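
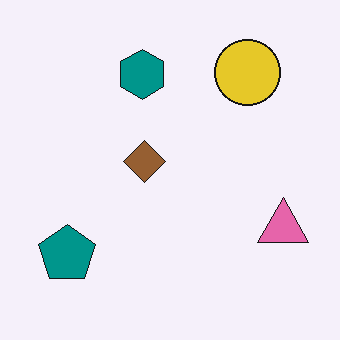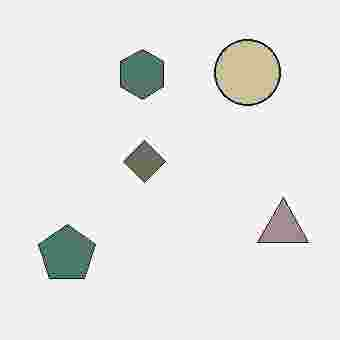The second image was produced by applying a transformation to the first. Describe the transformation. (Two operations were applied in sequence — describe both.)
The second image is the first made much more muted (saturation change), then heavily JPEG-compressed with obvious blocking artifacts.

All colors are more muted and greyish — a global saturation change. Blocky 8×8 compression artifacts appear around shape edges and the flat background shows ringing — characteristic JPEG degradation.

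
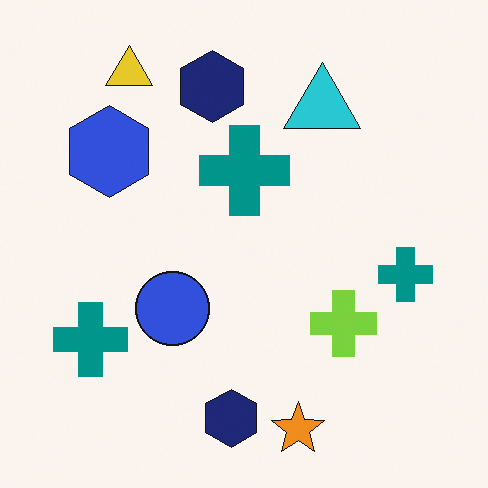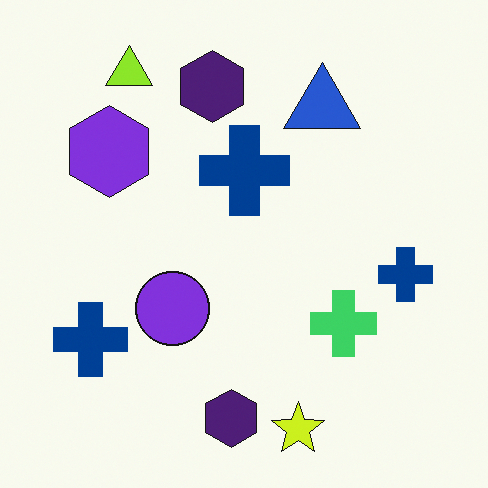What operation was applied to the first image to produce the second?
This is the original image hue-shifted slightly.

Every shape's color has rotated by the same amount around the hue wheel — a uniform hue shift.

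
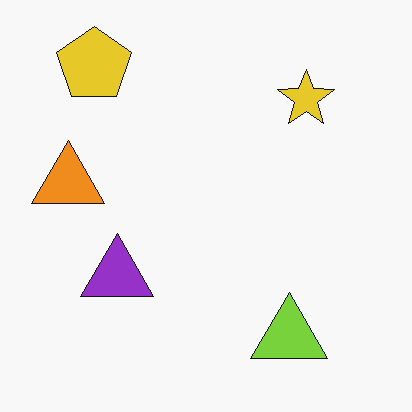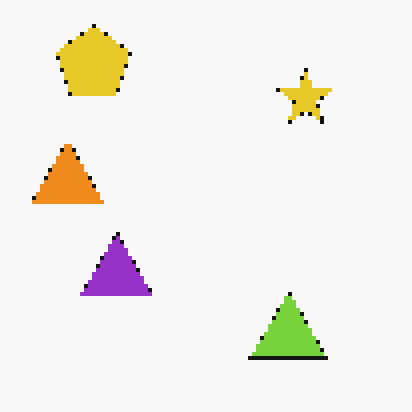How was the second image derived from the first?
The transformation is: lightly pixelated (a mild mosaic effect).

Shapes are reduced to large square blocks; fine edges and outlines are lost — a downscale-then-upscale (mosaic) effect.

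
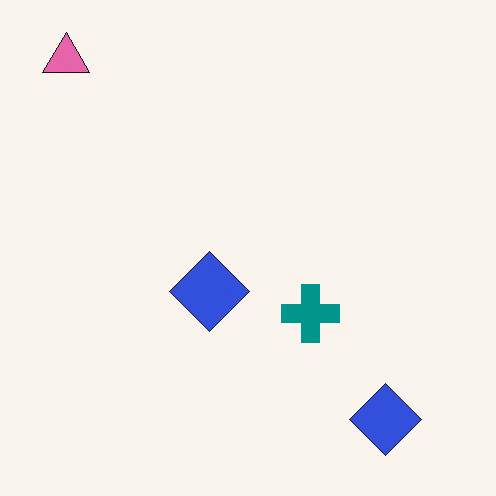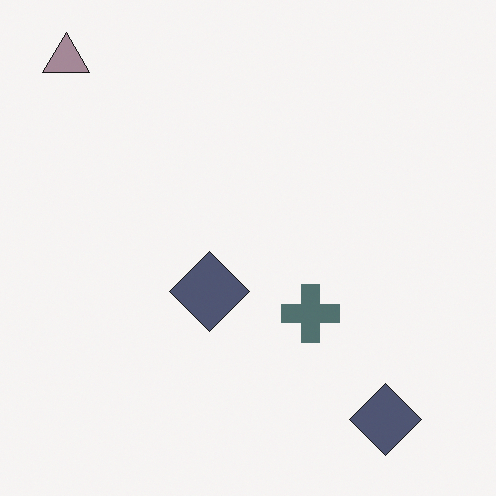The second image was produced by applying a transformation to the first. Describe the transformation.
The second image is the first made much more muted (saturation change).

All colors are more muted and greyish — a global saturation change.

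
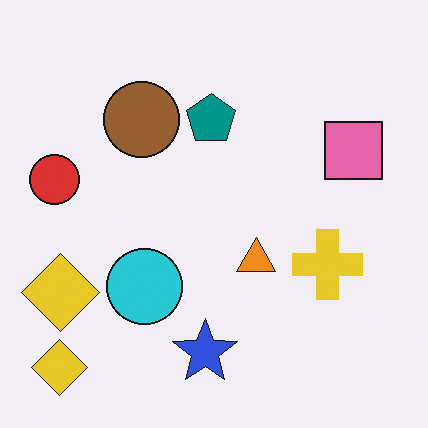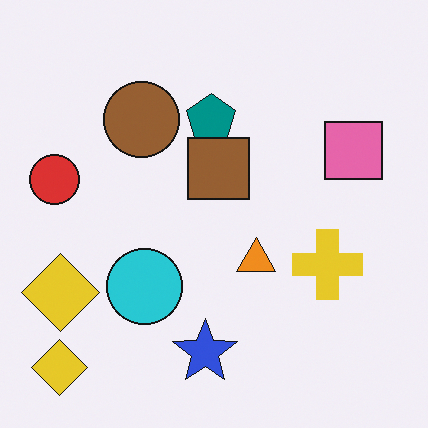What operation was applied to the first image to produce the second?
The second image is the first overlaid with an additional brown square.

A brown square appears in the second image that is absent from the first.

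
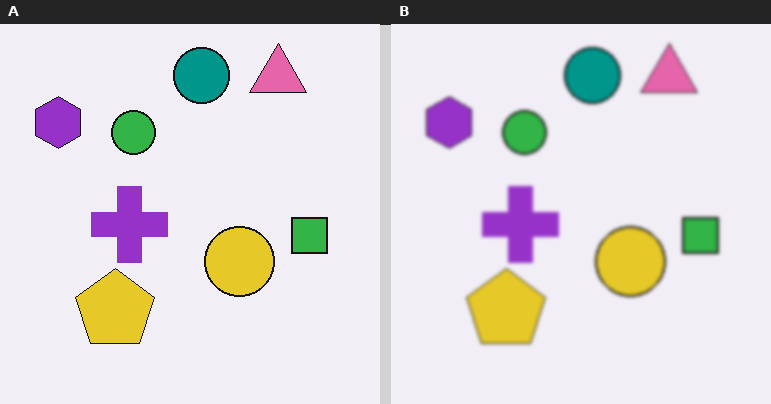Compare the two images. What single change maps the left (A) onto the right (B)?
The right (B) image is the left (A) given a subtle gaussian blur.

Shape edges and outlines are uniformly softened across the whole image.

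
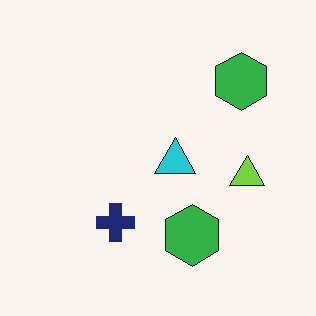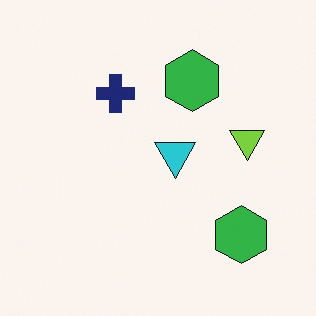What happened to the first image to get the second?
This is the original image flipped vertically (top ↔ bottom).

The navy cross is in the bottom of the first image and the top of the second — shapes on opposite sides of the horizontal midline have swapped in a mirror flip.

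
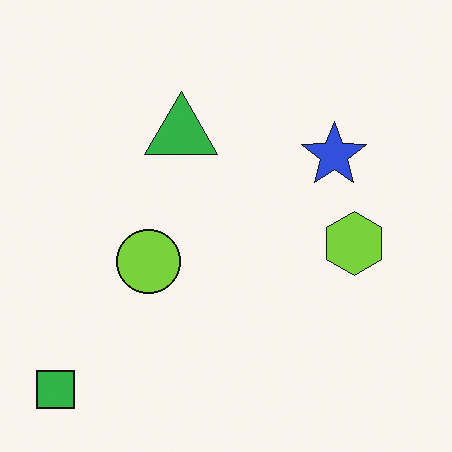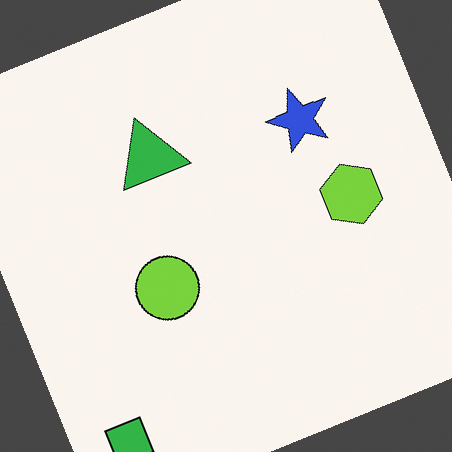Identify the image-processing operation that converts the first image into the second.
This is the original image rotated counter-clockwise by a clearly visible amount.

Every shape is tilted by the same angle and the image corners show triangular fill wedges — a whole-image rotation by a non-right angle.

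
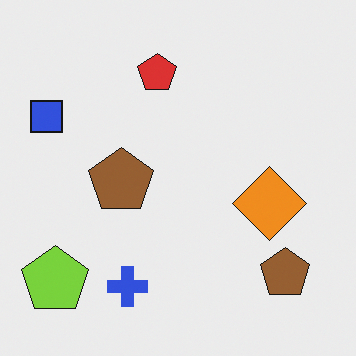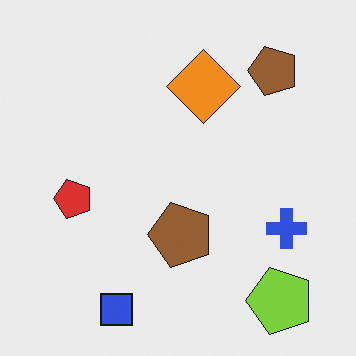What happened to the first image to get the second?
Rotated 90° counter-clockwise.

The lime pentagon sits in the bottom-left of the first image and the bottom-right of the second — consistent with a whole-image 90° counter-clockwise rotation.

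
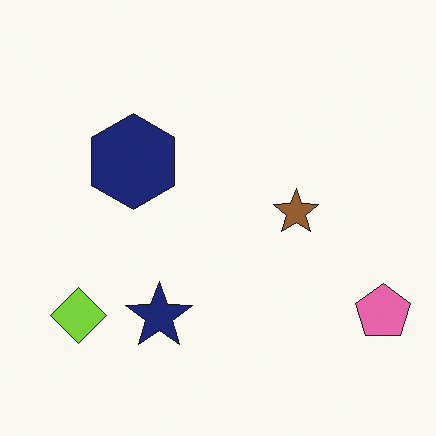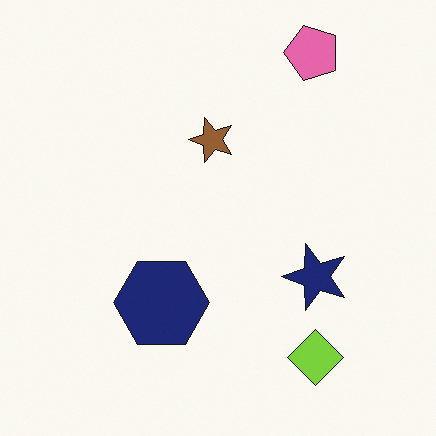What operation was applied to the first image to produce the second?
It was rotated 90° counter-clockwise.

The pink pentagon sits in the bottom-right of the first image and the top-right of the second — consistent with a whole-image 90° counter-clockwise rotation.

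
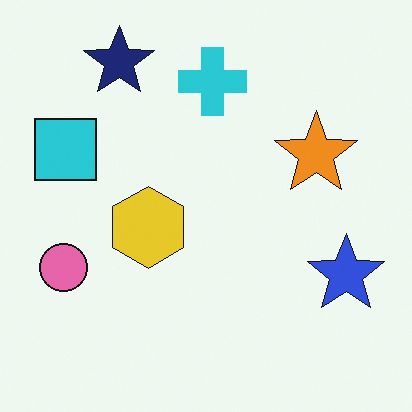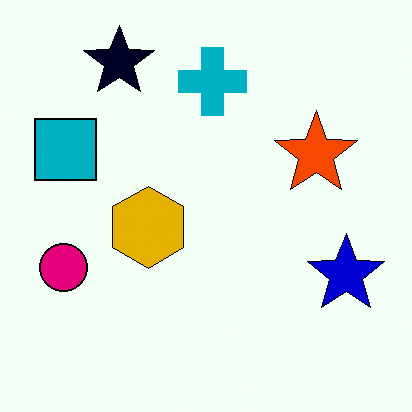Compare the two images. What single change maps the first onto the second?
The transformation is: boosted in contrast.

Tones are pushed away from mid-grey across the whole image — a global contrast change.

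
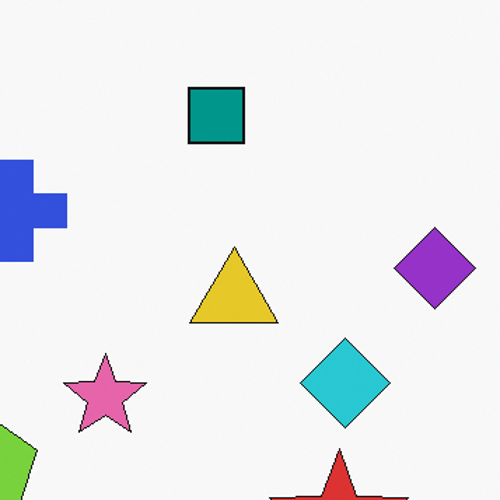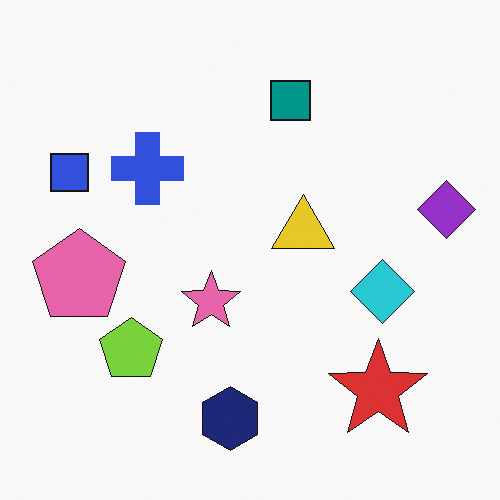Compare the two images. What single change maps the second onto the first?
The transformation is: cropped to a modestly smaller region and rescaled.

The visible shapes are larger and the field of view is narrower; shapes near the original edges may be partly or wholly outside the frame — a crop-and-rescale.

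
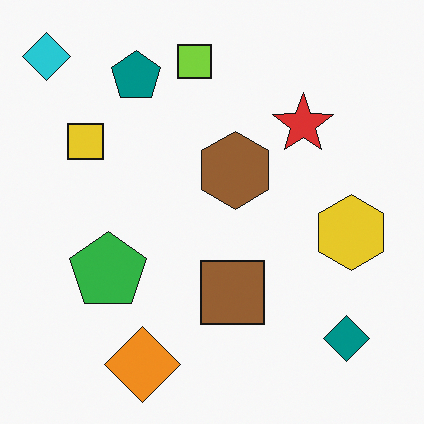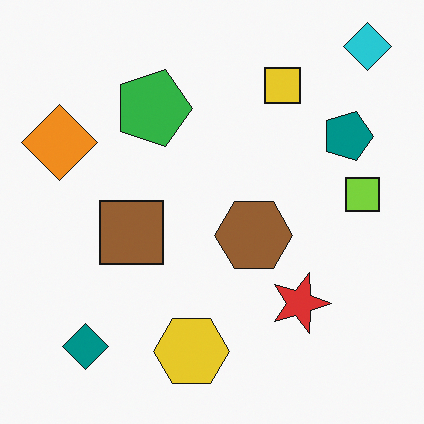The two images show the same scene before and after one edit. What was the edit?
It was rotated 90° clockwise.

The cyan diamond sits in the top-left of the first image and the top-right of the second — consistent with a whole-image 90° clockwise rotation.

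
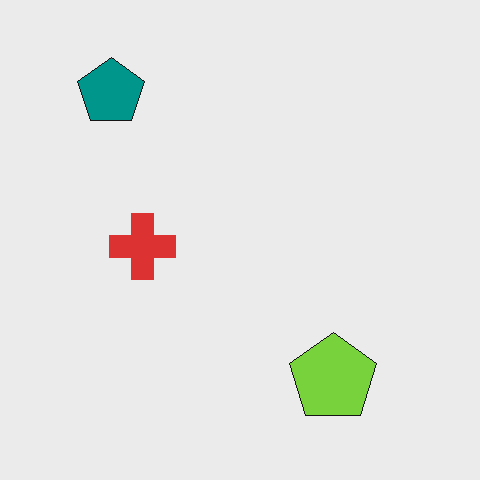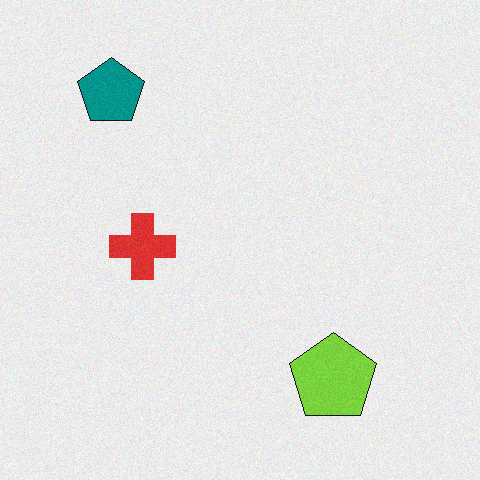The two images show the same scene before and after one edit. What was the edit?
The second image is the first degraded with a light layer of grain.

Random speckle covers the whole image, including the flat background.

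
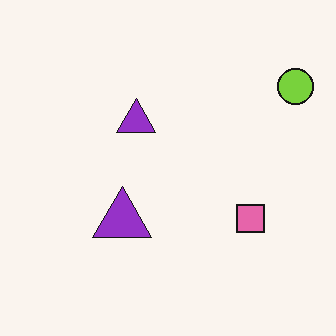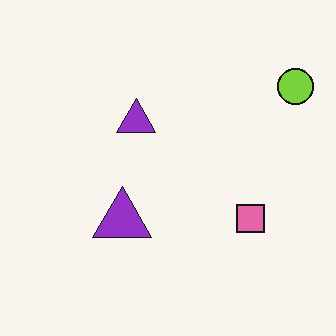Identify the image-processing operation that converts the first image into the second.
The second image is the first given moderate JPEG compression.

Blocky 8×8 compression artifacts appear around shape edges and the flat background shows ringing — characteristic JPEG degradation.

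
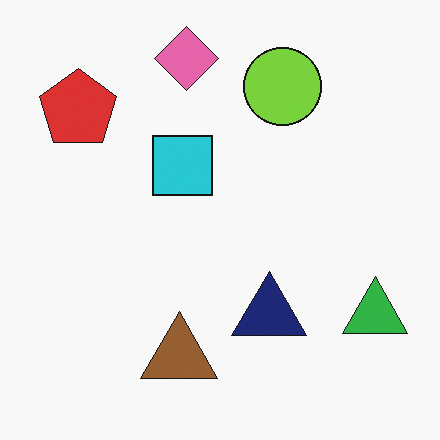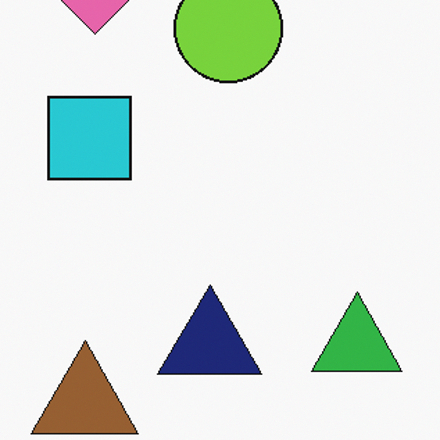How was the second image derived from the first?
Cropped to a modestly smaller region and rescaled.

The visible shapes are larger and the field of view is narrower; shapes near the original edges may be partly or wholly outside the frame — a crop-and-rescale.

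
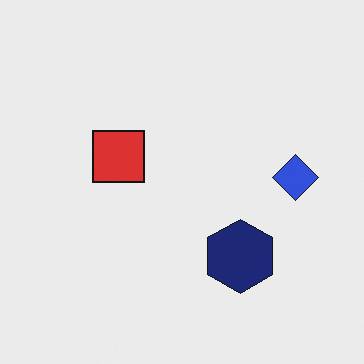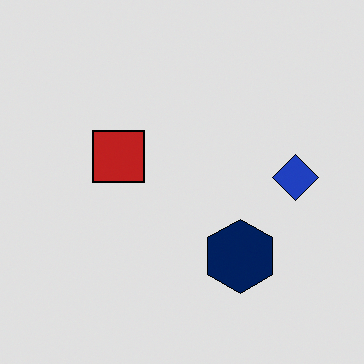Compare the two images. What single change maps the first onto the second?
The image was moderately posterized.

Each flat color has snapped to a coarser quantized level — most visibly, the near-white background has dropped to a flat grey.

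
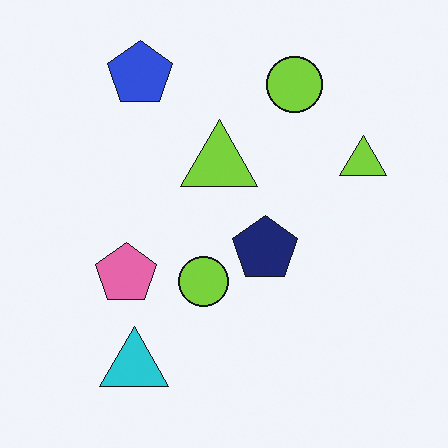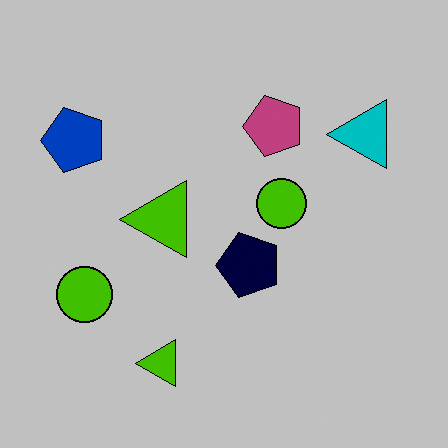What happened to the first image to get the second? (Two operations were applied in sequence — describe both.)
The image was transposed (reflected across the top-left ↔ bottom-right diagonal), then heavily posterized to just a handful of flat colors.

Shapes have swapped their row and column positions — what was in the top-right is now in the bottom-left — a diagonal reflection. Each flat color has snapped to a coarser quantized level — most visibly, the near-white background has dropped to a flat grey.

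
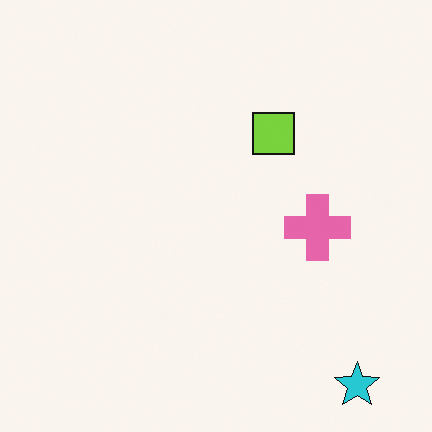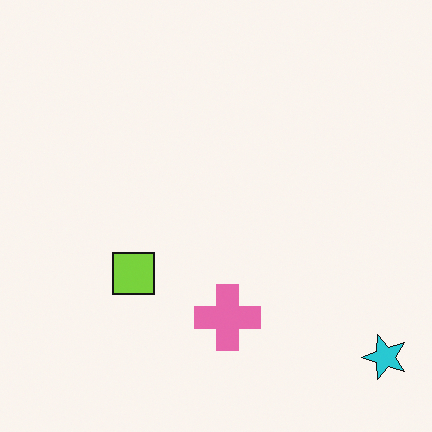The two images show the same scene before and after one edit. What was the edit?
It was transposed (reflected across the top-left ↔ bottom-right diagonal).

Shapes have swapped their row and column positions — what was in the top-right is now in the bottom-left — a diagonal reflection.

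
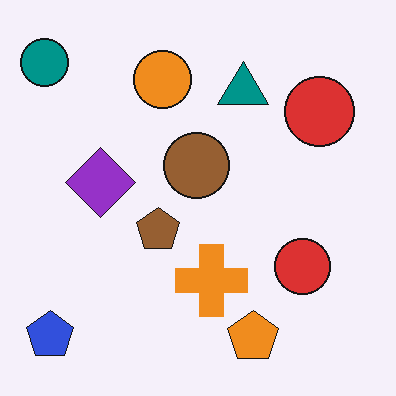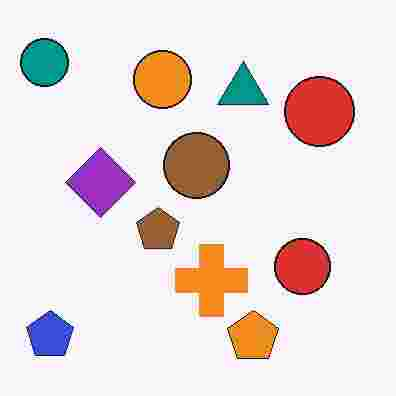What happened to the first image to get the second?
The image was degraded with heavy JPEG compression.

Blocky 8×8 compression artifacts appear around shape edges and the flat background shows ringing — characteristic JPEG degradation.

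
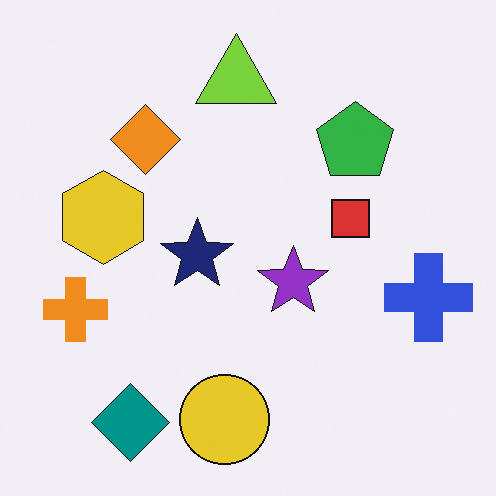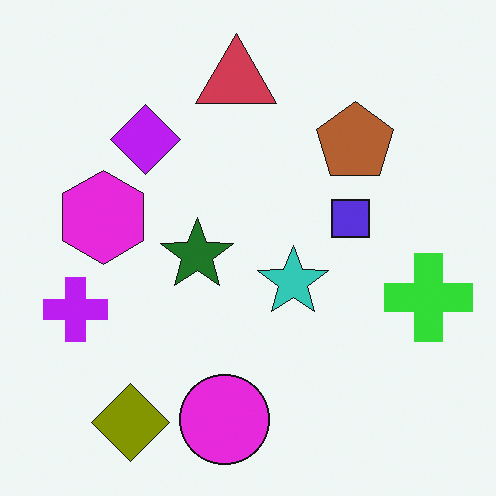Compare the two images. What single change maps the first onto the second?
This is the original image hue-shifted through roughly half the color wheel.

Every shape's color has rotated by the same amount around the hue wheel — a uniform hue shift.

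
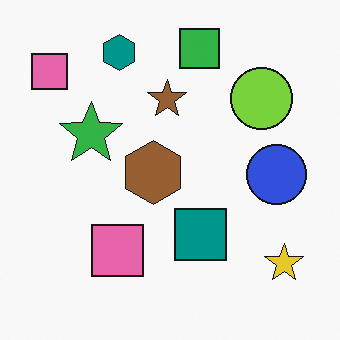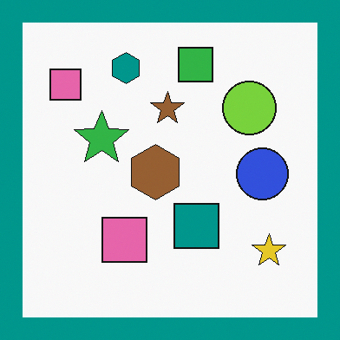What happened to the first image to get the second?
The image was framed with a teal border.

A solid teal frame runs around the edge of the second image, with the content slightly shrunk inside it.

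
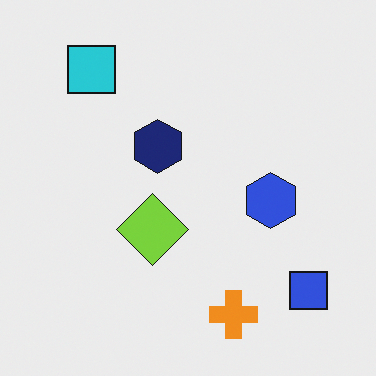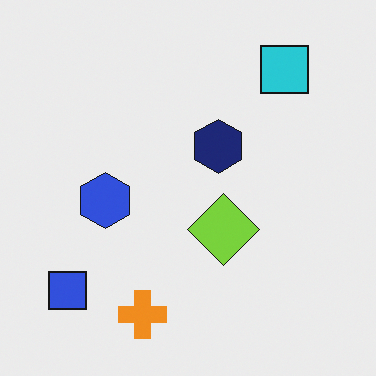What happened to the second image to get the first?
The transformation is: flipped horizontally (left ↔ right).

The blue square is in the bottom-left of the second image and the bottom-right of the first — shapes on opposite sides of the vertical midline have swapped in a mirror flip.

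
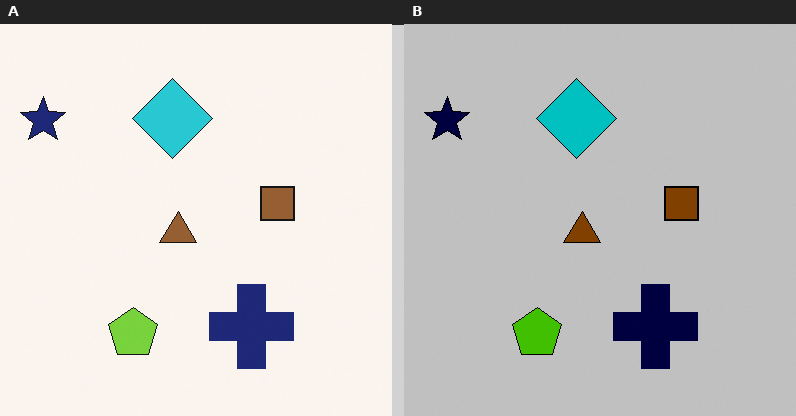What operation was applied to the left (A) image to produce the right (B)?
The image was aggressively posterized.

Each flat color has snapped to a coarser quantized level — most visibly, the near-white background has dropped to a flat grey.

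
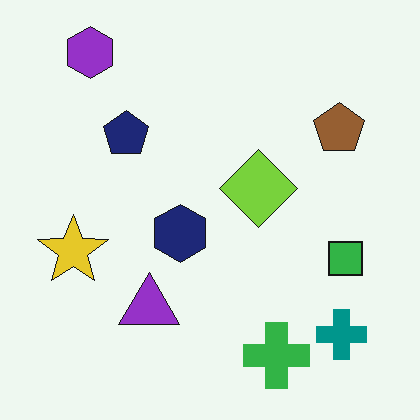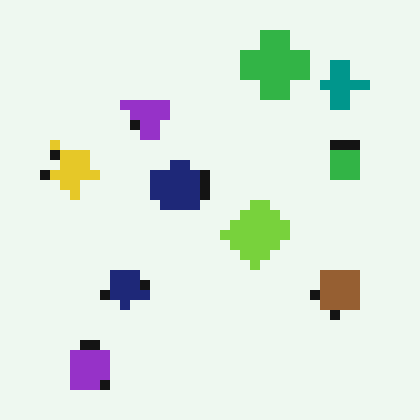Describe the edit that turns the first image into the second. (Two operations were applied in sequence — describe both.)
The image was coarsely pixelated, then flipped vertically (top ↔ bottom).

Shapes are reduced to large square blocks; fine edges and outlines are lost — a downscale-then-upscale (mosaic) effect. The purple hexagon is in the top-left of the first image and the bottom-left of the second — shapes on opposite sides of the horizontal midline have swapped in a mirror flip.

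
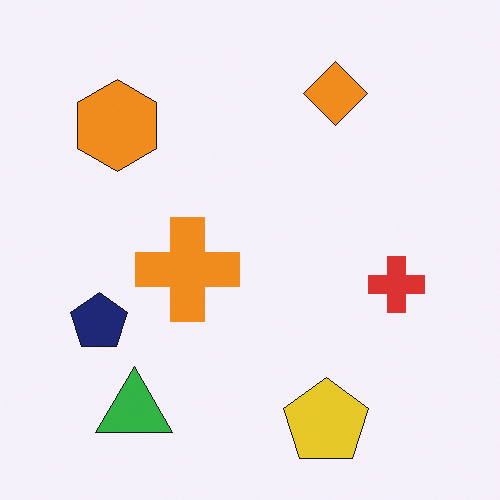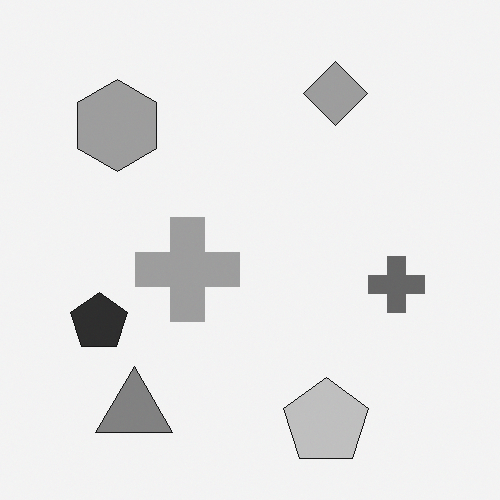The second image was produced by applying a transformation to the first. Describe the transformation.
The second image is the first converted to grayscale.

All color is removed — every shape is now a shade of grey.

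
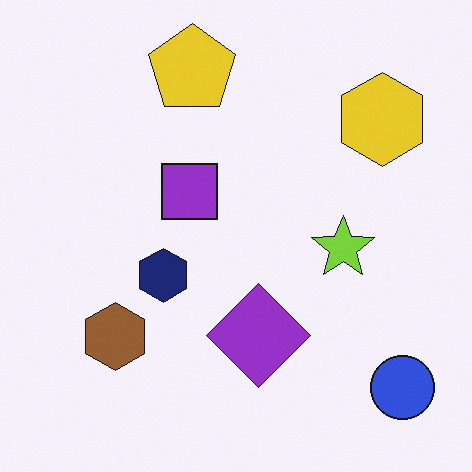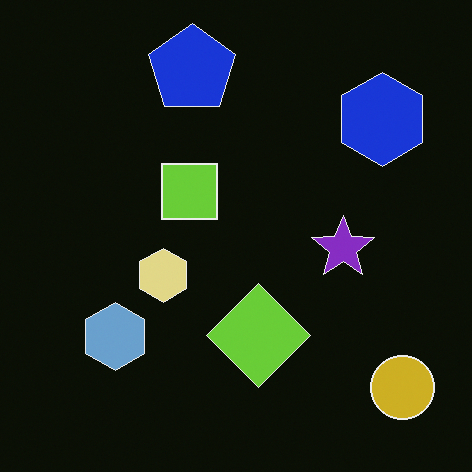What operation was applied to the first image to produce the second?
Color-inverted (negative).

The light background has become dark and every shape's color is its complement — a photographic negative.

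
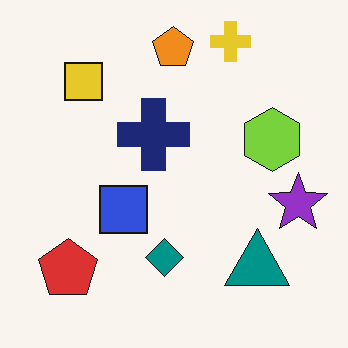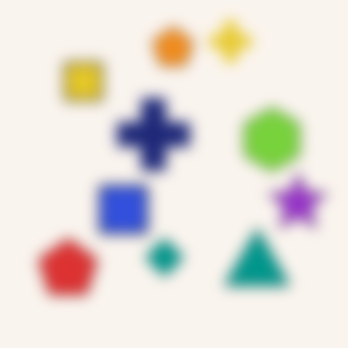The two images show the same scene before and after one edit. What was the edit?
The second image is the first strongly gaussian-blurred.

Shape edges and outlines are uniformly softened across the whole image.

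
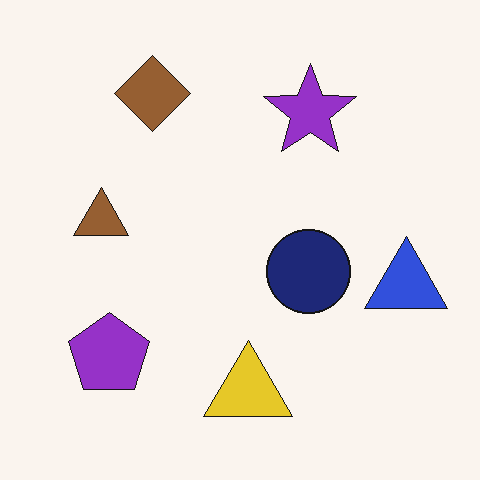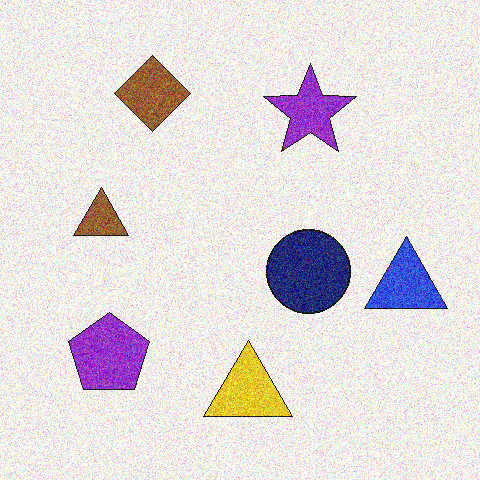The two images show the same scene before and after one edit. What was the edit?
The second image is the first degraded with strong gaussian noise.

Random speckle covers the whole image, including the flat background.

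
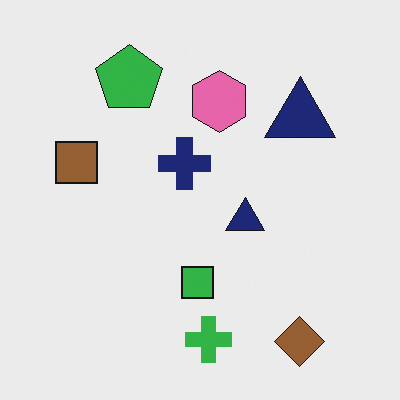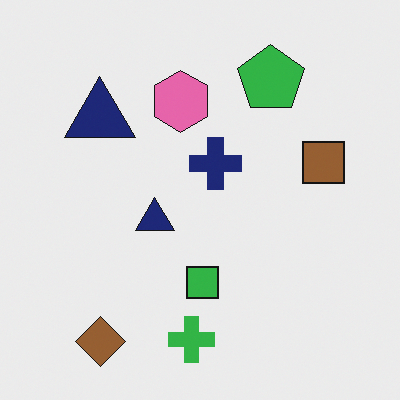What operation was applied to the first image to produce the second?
The transformation is: flipped horizontally (left ↔ right).

The brown square is in the left of the first image and the right of the second — shapes on opposite sides of the vertical midline have swapped in a mirror flip.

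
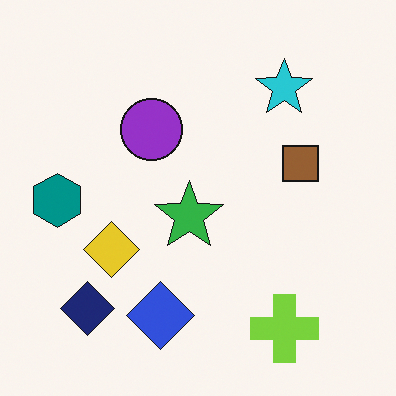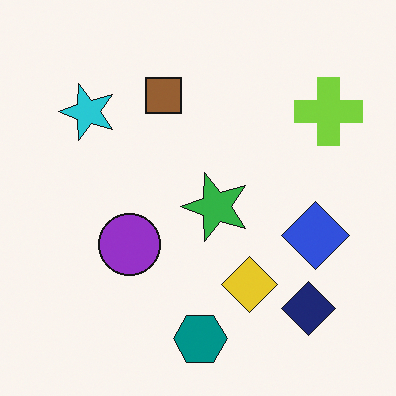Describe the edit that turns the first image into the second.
The transformation is: rotated 90° counter-clockwise.

The navy diamond sits in the bottom-left of the first image and the bottom-right of the second — consistent with a whole-image 90° counter-clockwise rotation.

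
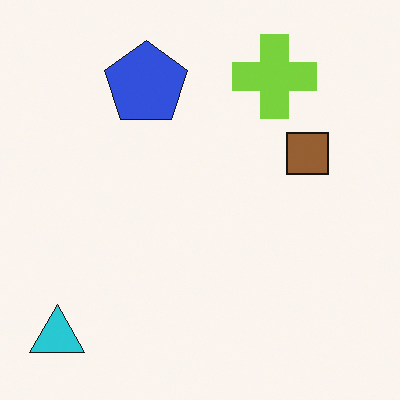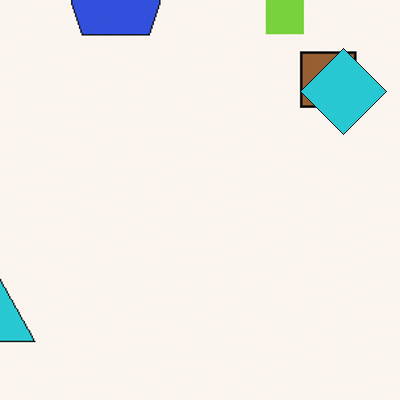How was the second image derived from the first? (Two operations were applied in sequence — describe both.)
This is the original image cropped slightly and scaled back up, then overlaid with an additional cyan diamond.

The visible shapes are larger and the field of view is narrower; shapes near the original edges may be partly or wholly outside the frame — a crop-and-rescale. A cyan diamond appears in the second image that is absent from the first.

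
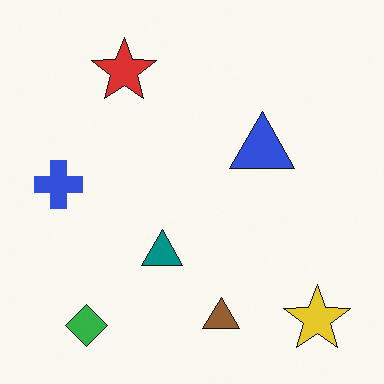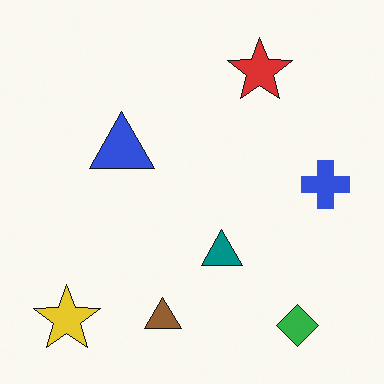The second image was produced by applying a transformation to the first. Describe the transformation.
It was flipped horizontally (left ↔ right).

The blue cross is in the left of the first image and the right of the second — shapes on opposite sides of the vertical midline have swapped in a mirror flip.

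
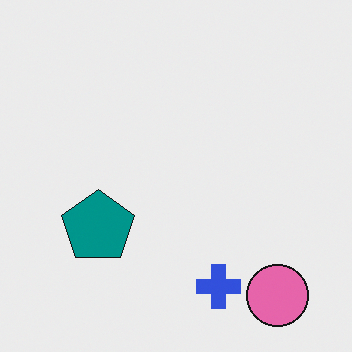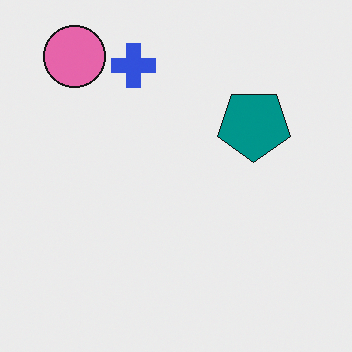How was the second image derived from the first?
It was rotated 180°.

The pink circle sits in the bottom-right of the first image and the top-left of the second — consistent with a whole-image 180° rotation.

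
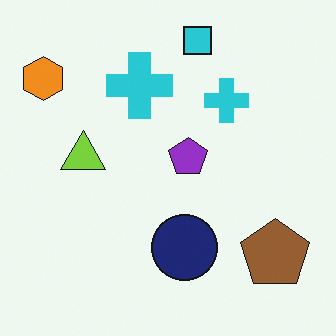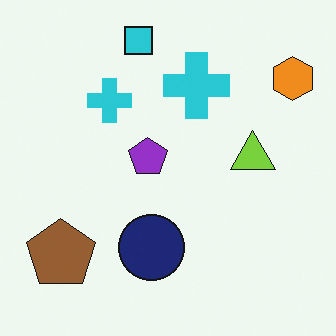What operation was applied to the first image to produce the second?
The second image is the first flipped horizontally (left ↔ right).

The orange hexagon is in the top-left of the first image and the top-right of the second — shapes on opposite sides of the vertical midline have swapped in a mirror flip.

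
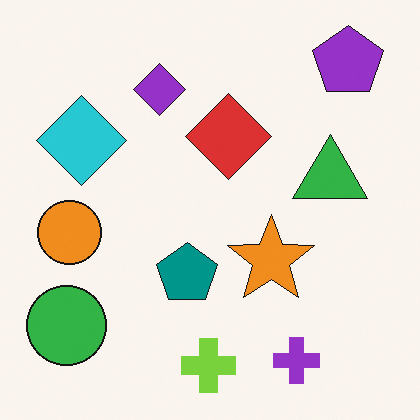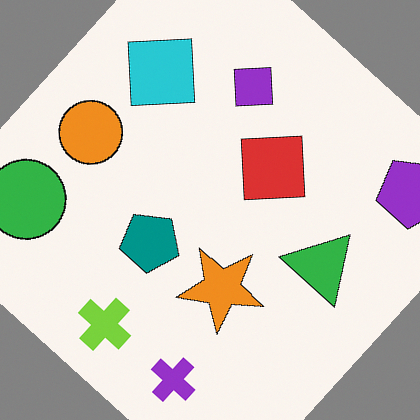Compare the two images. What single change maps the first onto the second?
The transformation is: rotated clockwise by a large amount — several tens of degrees.

Every shape is tilted by the same angle and the image corners show triangular fill wedges — a whole-image rotation by a non-right angle.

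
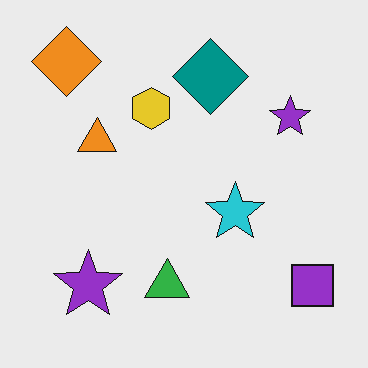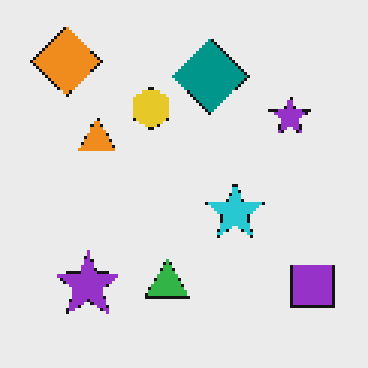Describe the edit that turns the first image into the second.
This is the original image mildly pixelated.

Shapes are reduced to large square blocks; fine edges and outlines are lost — a downscale-then-upscale (mosaic) effect.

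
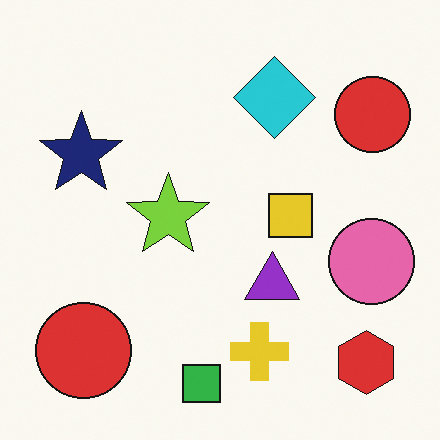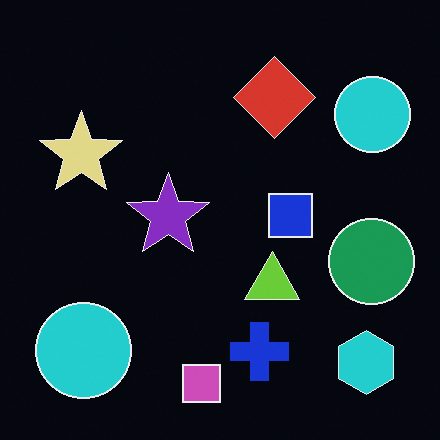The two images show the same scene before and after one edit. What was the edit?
The second image is the first color-inverted (negative).

The light background has become dark and every shape's color is its complement — a photographic negative.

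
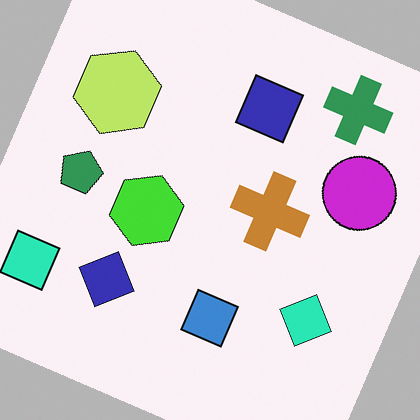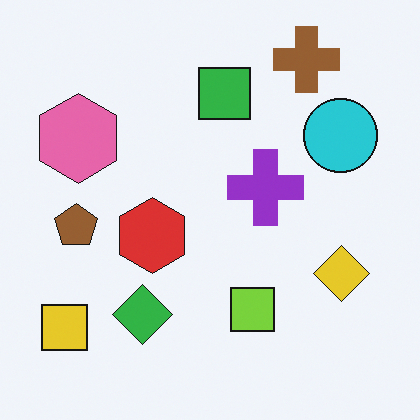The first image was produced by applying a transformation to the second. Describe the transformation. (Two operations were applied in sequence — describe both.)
The image was hue-shifted by a moderate amount, then rotated clockwise by a moderate amount.

Every shape's color has rotated by the same amount around the hue wheel — a uniform hue shift. Every shape is tilted by the same angle and the image corners show triangular fill wedges — a whole-image rotation by a non-right angle.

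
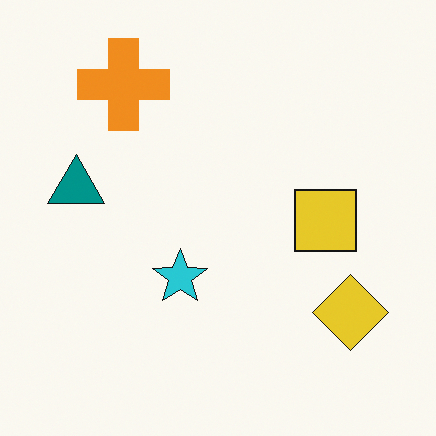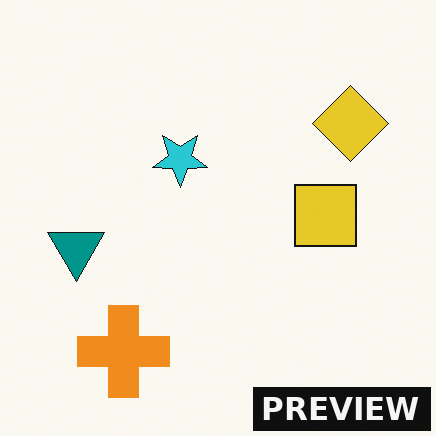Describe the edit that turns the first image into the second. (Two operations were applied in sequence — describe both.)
The transformation is: flipped vertically (top ↔ bottom), then watermarked with the text "PREVIEW" in the lower-right corner.

The orange cross is in the top-left of the first image and the bottom-left of the second — shapes on opposite sides of the horizontal midline have swapped in a mirror flip. A dark label reading "PREVIEW" appears in the lower-right corner.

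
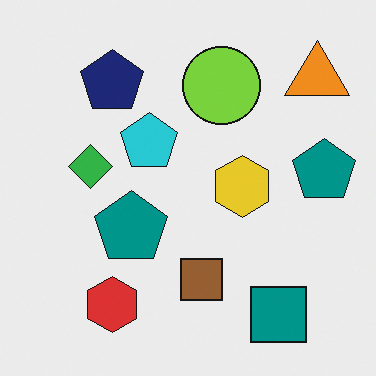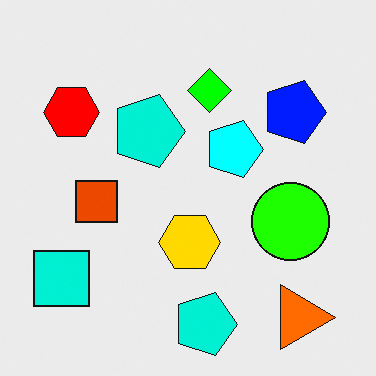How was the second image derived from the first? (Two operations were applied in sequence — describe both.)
The second image is the first rotated 90° clockwise, then made much more vivid (saturation change).

The orange triangle sits in the top-right of the first image and the bottom-right of the second — consistent with a whole-image 90° clockwise rotation. All colors are more vivid — a global saturation change.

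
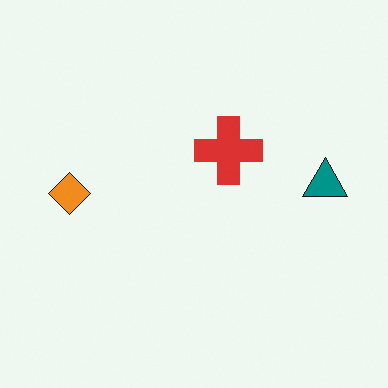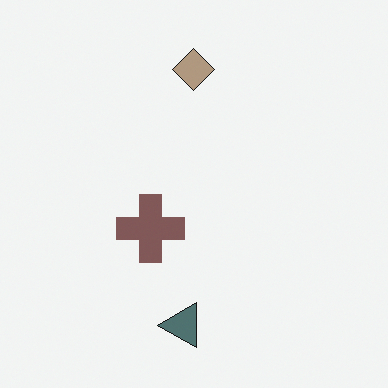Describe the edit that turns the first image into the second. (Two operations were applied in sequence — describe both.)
Made much more muted (saturation change), then transposed (reflected across the top-left ↔ bottom-right diagonal).

All colors are more muted and greyish — a global saturation change. Shapes have swapped their row and column positions — what was in the top-right is now in the bottom-left — a diagonal reflection.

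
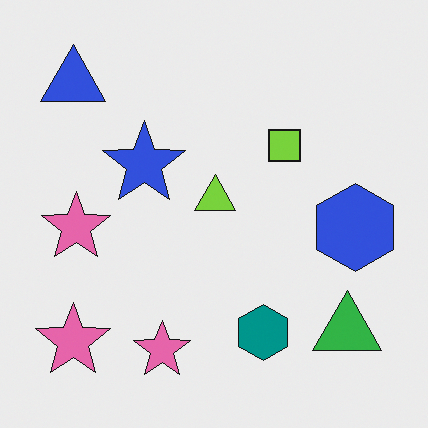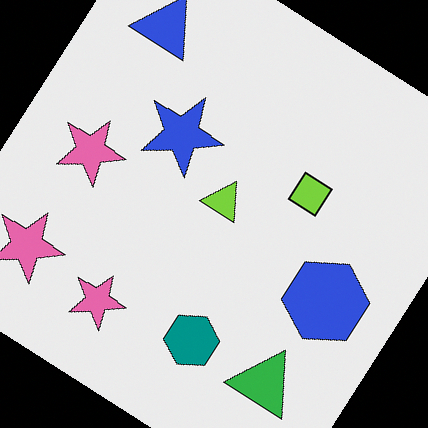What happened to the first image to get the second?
The second image is the first rotated clockwise by a large amount — several tens of degrees.

Every shape is tilted by the same angle and the image corners show triangular fill wedges — a whole-image rotation by a non-right angle.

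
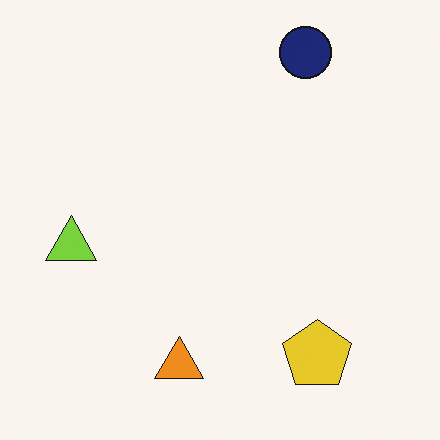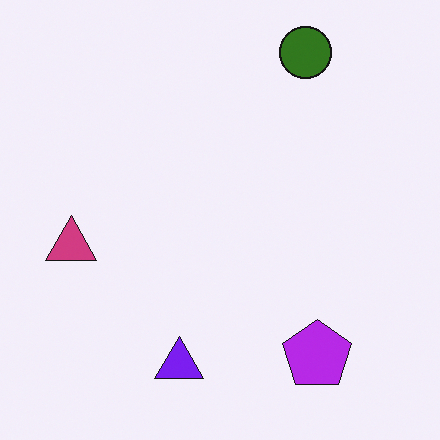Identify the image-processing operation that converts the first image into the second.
The image was hue-shifted by a large amount.

Every shape's color has rotated by the same amount around the hue wheel — a uniform hue shift.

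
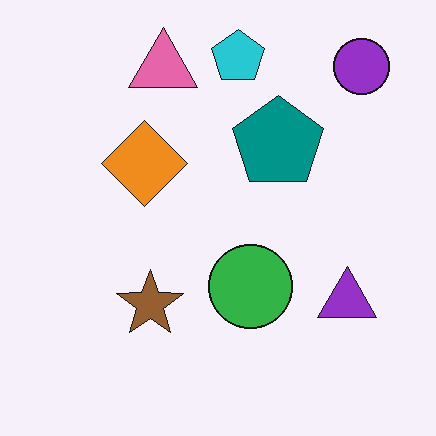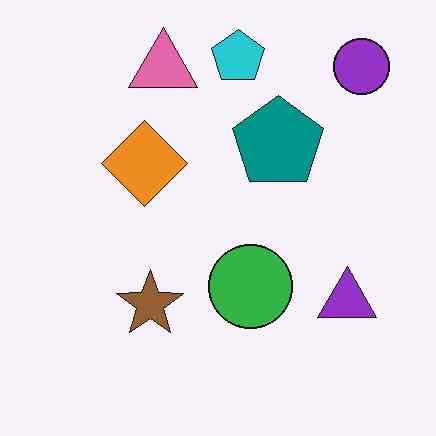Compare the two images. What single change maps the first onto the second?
JPEG-compressed with visible artifacts.

Blocky 8×8 compression artifacts appear around shape edges and the flat background shows ringing — characteristic JPEG degradation.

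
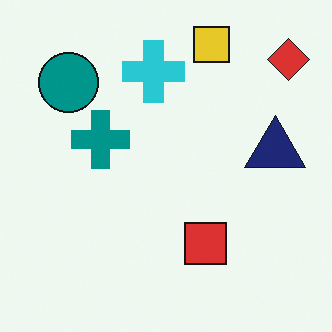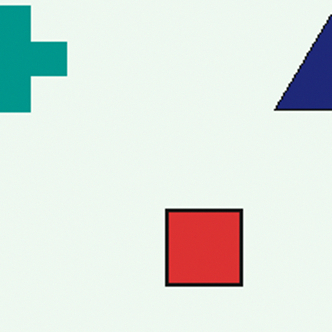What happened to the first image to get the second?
This is the original image cropped tightly and scaled back up.

The visible shapes are larger and the field of view is narrower; shapes near the original edges may be partly or wholly outside the frame — a crop-and-rescale.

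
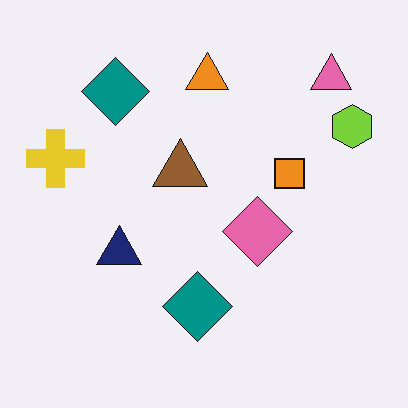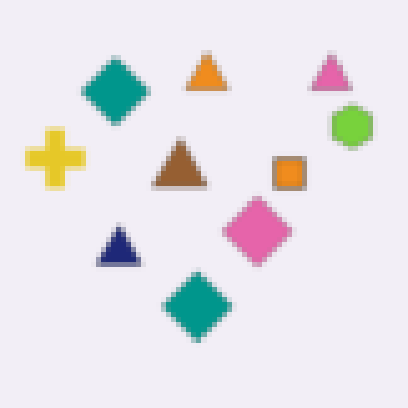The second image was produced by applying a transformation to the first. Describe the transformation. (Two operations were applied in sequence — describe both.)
The image was slightly softened, then mildly pixelated.

Shape edges and outlines are uniformly softened across the whole image. Shapes are reduced to large square blocks; fine edges and outlines are lost — a downscale-then-upscale (mosaic) effect.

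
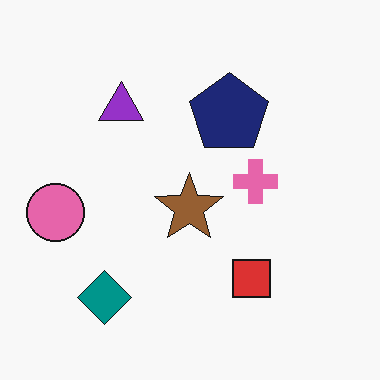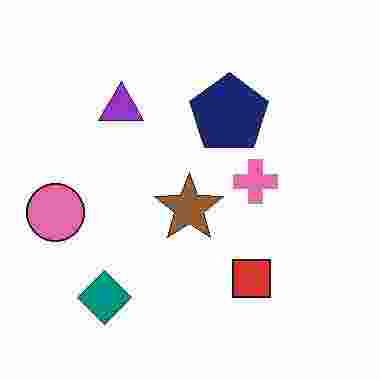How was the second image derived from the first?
This is the original image heavily JPEG-compressed with obvious blocking artifacts.

Blocky 8×8 compression artifacts appear around shape edges and the flat background shows ringing — characteristic JPEG degradation.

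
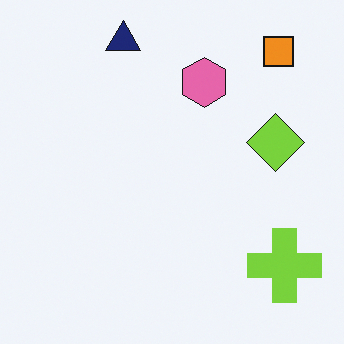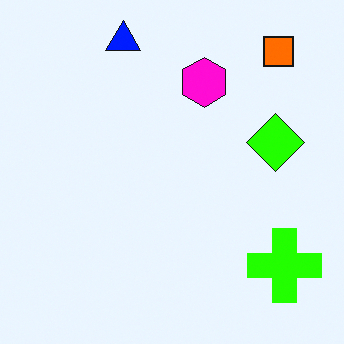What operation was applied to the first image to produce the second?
It was made much more vivid (saturation change).

All colors are more vivid — a global saturation change.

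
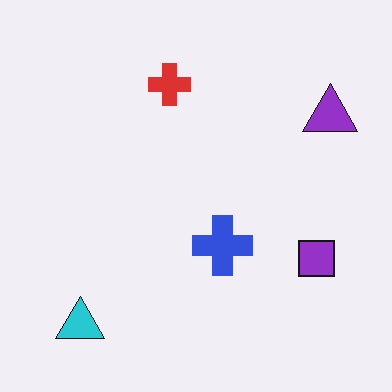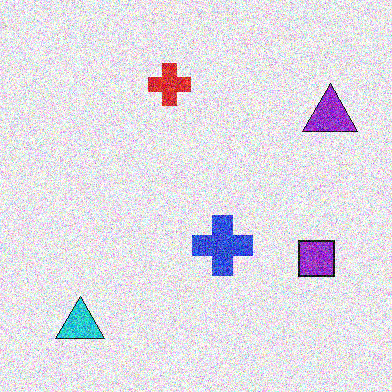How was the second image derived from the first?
The image was degraded with a thick layer of grain.

Random speckle covers the whole image, including the flat background.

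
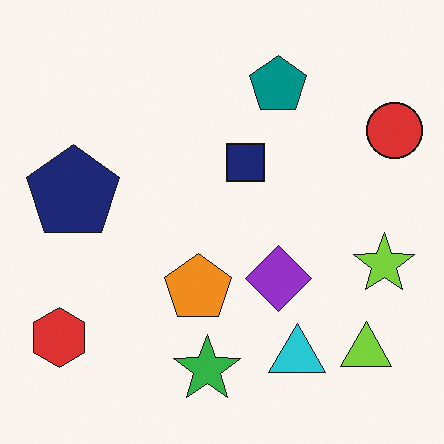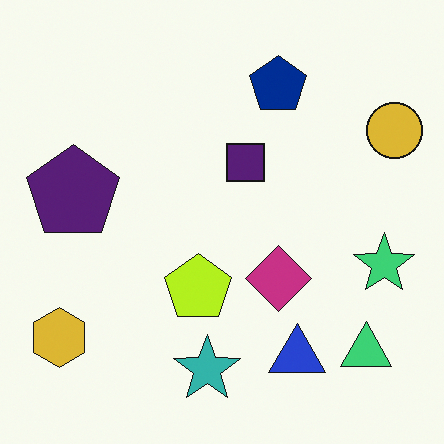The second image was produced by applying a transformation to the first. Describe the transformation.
This is the original image hue-shifted by a small amount.

Every shape's color has rotated by the same amount around the hue wheel — a uniform hue shift.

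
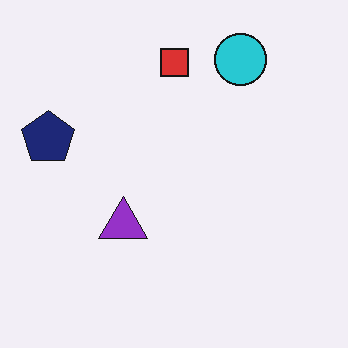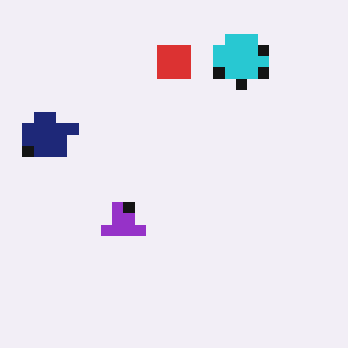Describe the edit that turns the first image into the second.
The transformation is: coarsely pixelated.

Shapes are reduced to large square blocks; fine edges and outlines are lost — a downscale-then-upscale (mosaic) effect.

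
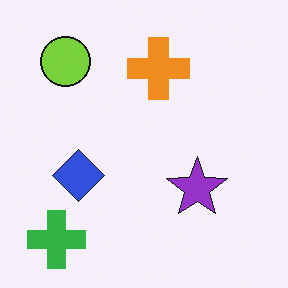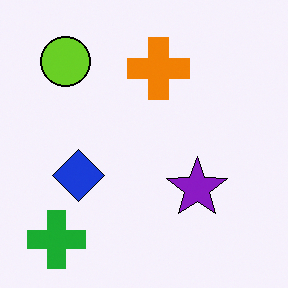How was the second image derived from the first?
The transformation is: given slightly increased contrast.

Tones are pushed away from mid-grey across the whole image — a global contrast change.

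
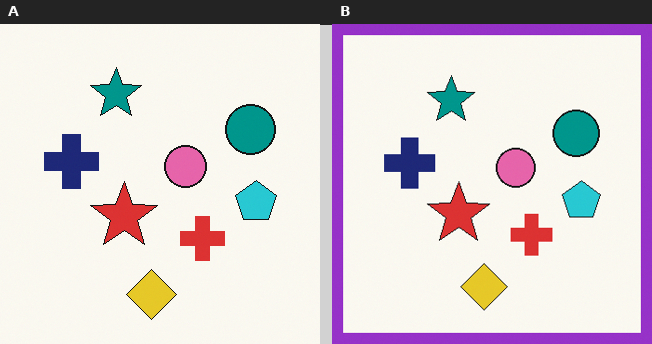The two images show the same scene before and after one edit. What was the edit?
Framed with a purple border.

A solid purple frame runs around the edge of the right (B) image, with the content slightly shrunk inside it.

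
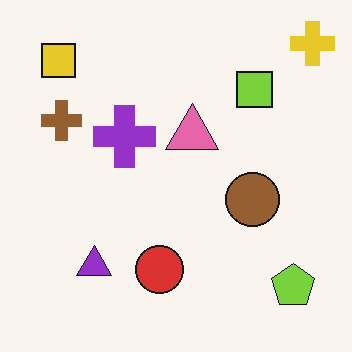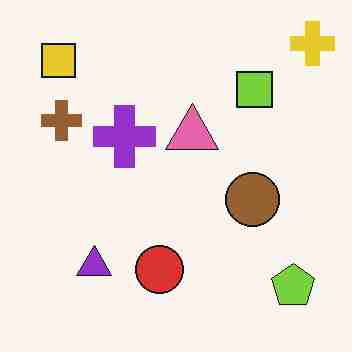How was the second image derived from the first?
The transformation is: heavily JPEG-compressed with obvious blocking artifacts.

Blocky 8×8 compression artifacts appear around shape edges and the flat background shows ringing — characteristic JPEG degradation.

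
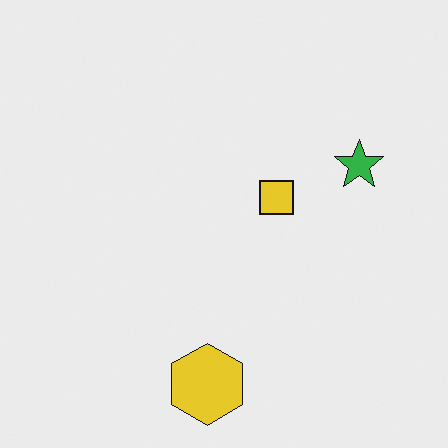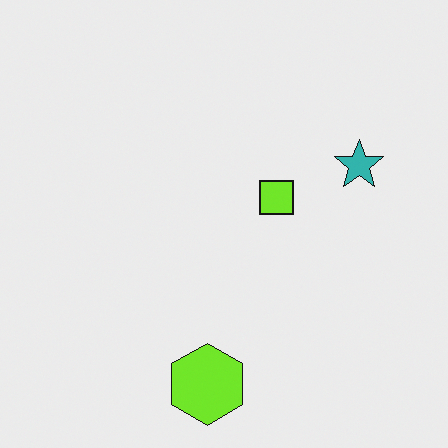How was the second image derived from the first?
The transformation is: hue-shifted by a small amount.

Every shape's color has rotated by the same amount around the hue wheel — a uniform hue shift.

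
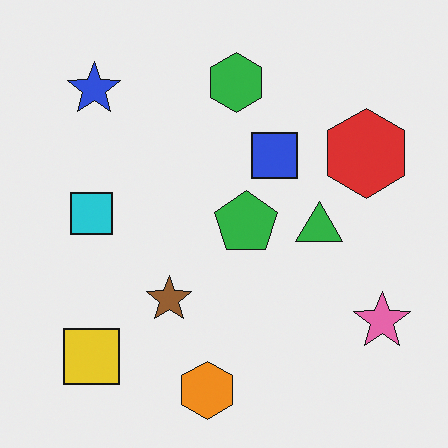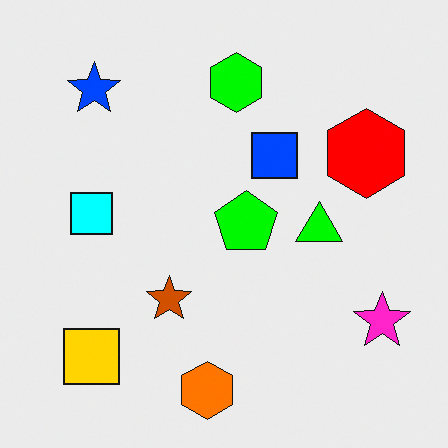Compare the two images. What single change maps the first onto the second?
This is the original image made much more vivid (saturation change).

All colors are more vivid — a global saturation change.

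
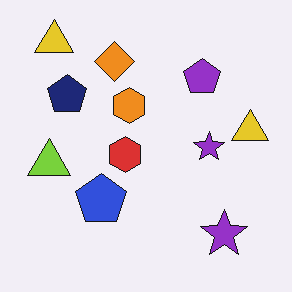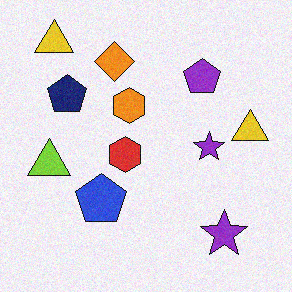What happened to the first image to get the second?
The second image is the first degraded with a light layer of grain.

Random speckle covers the whole image, including the flat background.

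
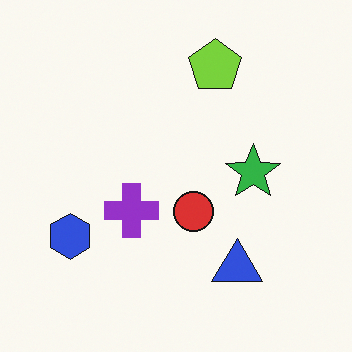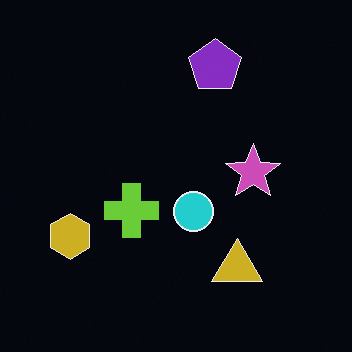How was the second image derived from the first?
This is the original image color-inverted (negative).

The light background has become dark and every shape's color is its complement — a photographic negative.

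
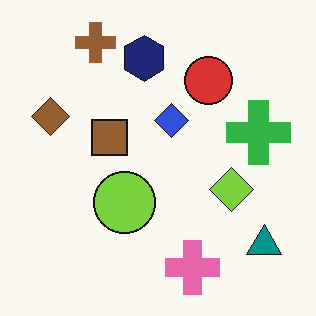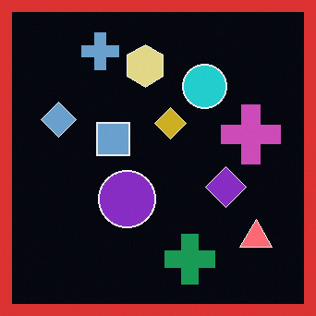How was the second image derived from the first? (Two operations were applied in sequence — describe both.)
Color-inverted (negative), then framed with a red border.

The light background has become dark and every shape's color is its complement — a photographic negative. A solid red frame runs around the edge of the second image, with the content slightly shrunk inside it.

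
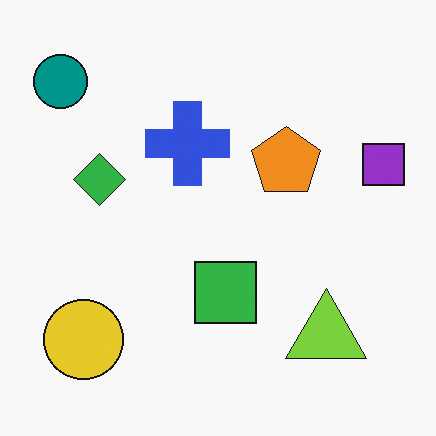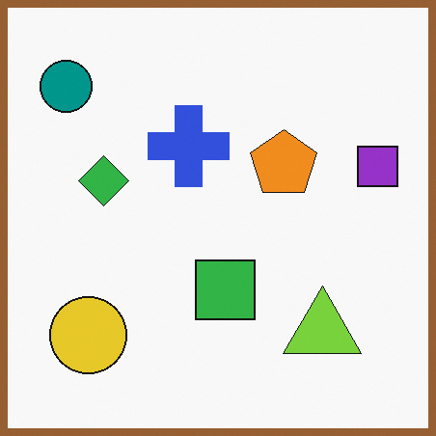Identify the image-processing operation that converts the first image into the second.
It was framed with a brown border.

A solid brown frame runs around the edge of the second image, with the content slightly shrunk inside it.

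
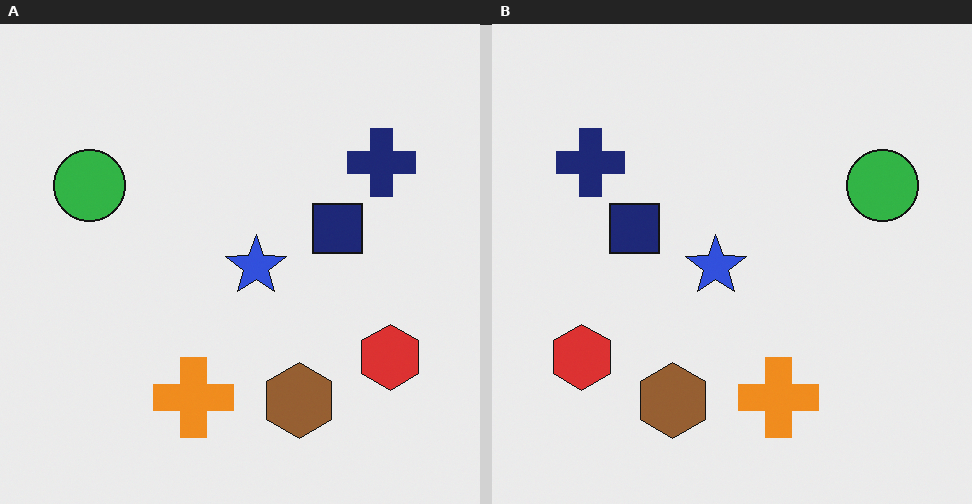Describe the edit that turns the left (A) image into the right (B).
The right (B) image is the left (A) flipped horizontally (left ↔ right).

The green circle is in the left of the left (A) image and the right of the right (B) — shapes on opposite sides of the vertical midline have swapped in a mirror flip.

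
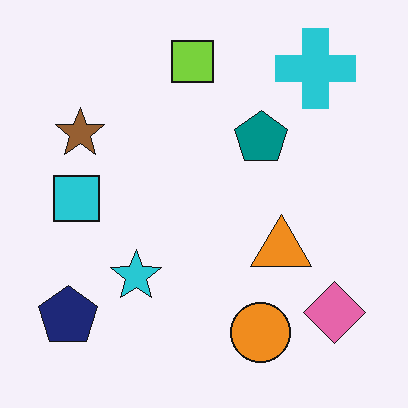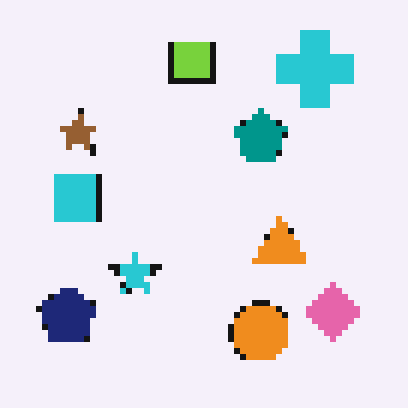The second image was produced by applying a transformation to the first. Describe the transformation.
This is the original image moderately pixelated.

Shapes are reduced to large square blocks; fine edges and outlines are lost — a downscale-then-upscale (mosaic) effect.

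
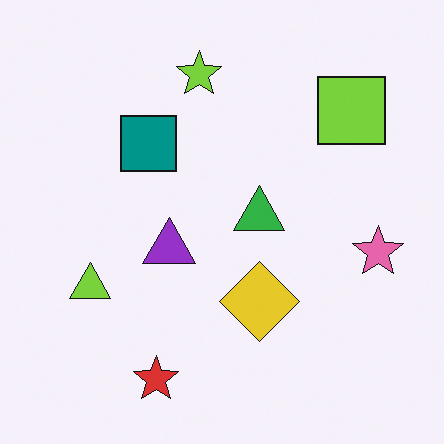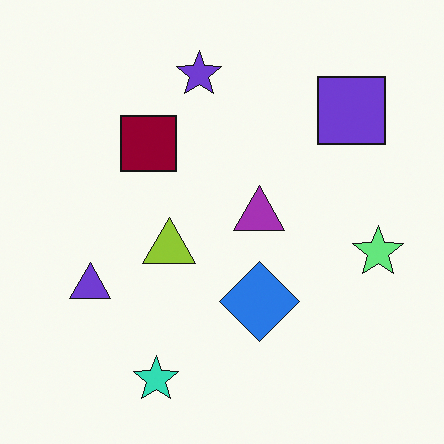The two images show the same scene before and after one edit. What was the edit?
The second image is the first hue-shifted through roughly half the color wheel.

Every shape's color has rotated by the same amount around the hue wheel — a uniform hue shift.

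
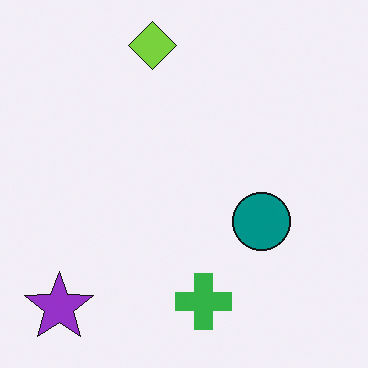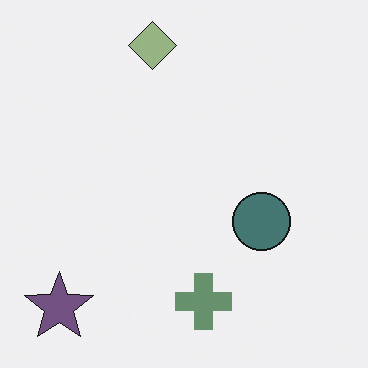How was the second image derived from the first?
The second image is the first heavily desaturated.

All colors are more muted and greyish — a global saturation change.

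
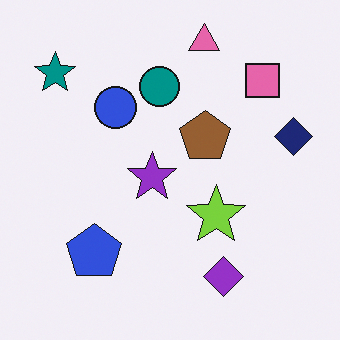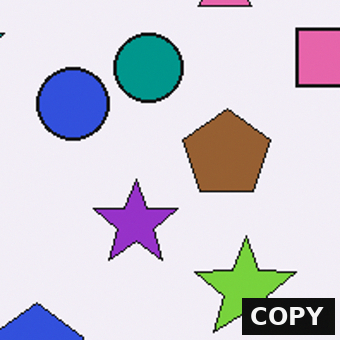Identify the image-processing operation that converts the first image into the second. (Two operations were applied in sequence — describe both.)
The second image is the first cropped to a noticeably smaller region and rescaled, then watermarked with the text "COPY" in the lower-right corner.

The visible shapes are larger and the field of view is narrower; shapes near the original edges may be partly or wholly outside the frame — a crop-and-rescale. A dark label reading "COPY" appears in the lower-right corner.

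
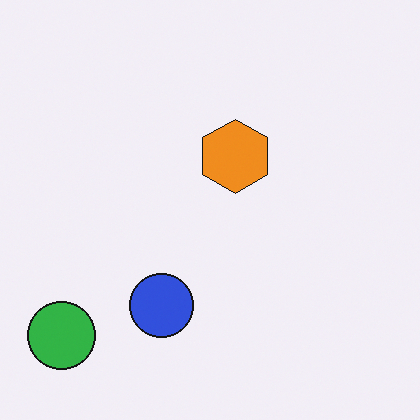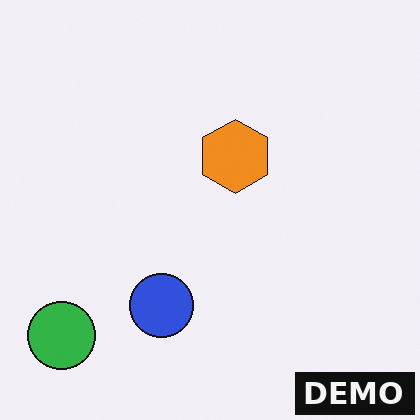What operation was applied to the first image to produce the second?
Watermarked with the text "DEMO" in the lower-right corner.

A dark label reading "DEMO" appears in the lower-right corner.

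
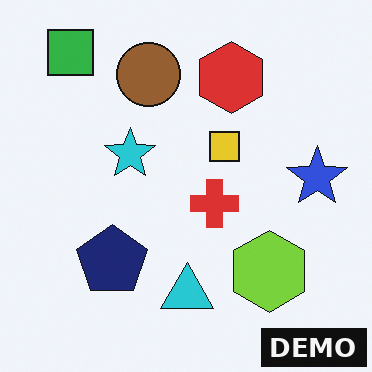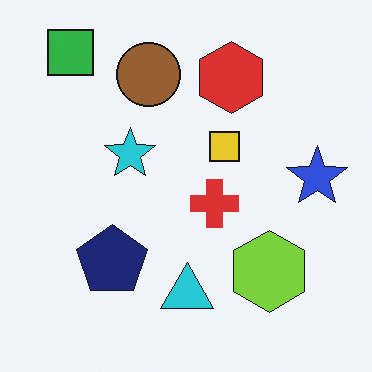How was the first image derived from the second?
The first image is the second watermarked with the text "DEMO" in the lower-right corner.

A dark label reading "DEMO" appears in the lower-right corner.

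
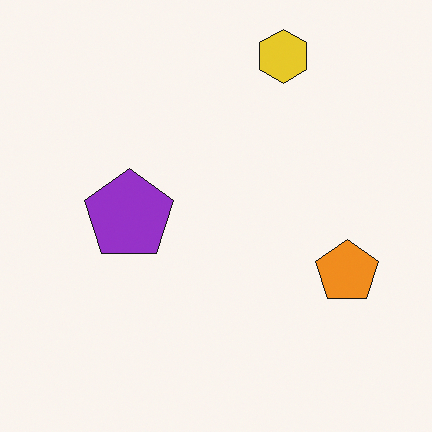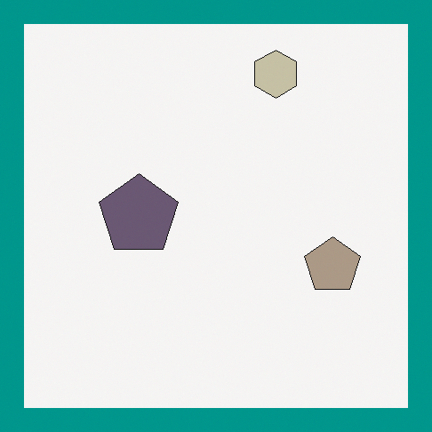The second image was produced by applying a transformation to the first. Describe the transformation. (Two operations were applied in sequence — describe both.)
The image was made much more muted (saturation change), then framed with a teal border.

All colors are more muted and greyish — a global saturation change. A solid teal frame runs around the edge of the second image, with the content slightly shrunk inside it.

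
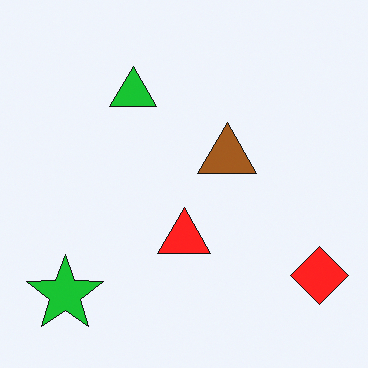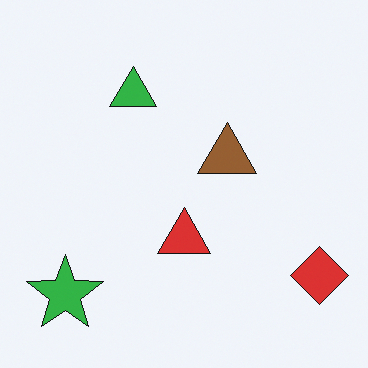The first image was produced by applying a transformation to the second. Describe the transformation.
Slightly oversaturated.

All colors are more vivid — a global saturation change.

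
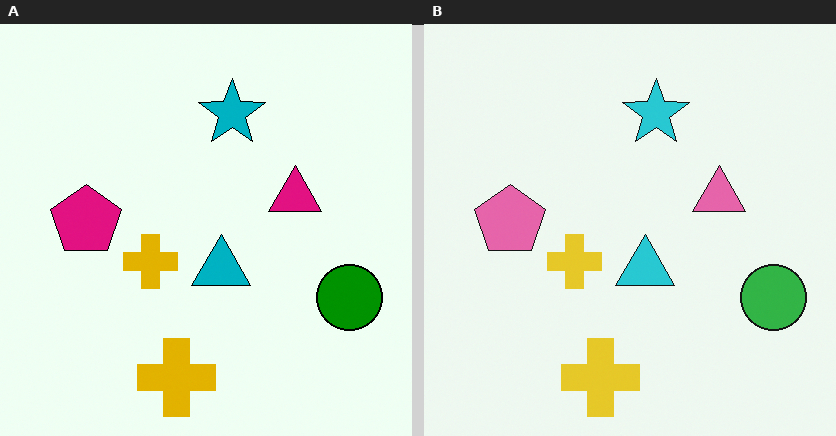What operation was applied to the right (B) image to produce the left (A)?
The transformation is: given much higher contrast.

Tones are pushed away from mid-grey across the whole image — a global contrast change.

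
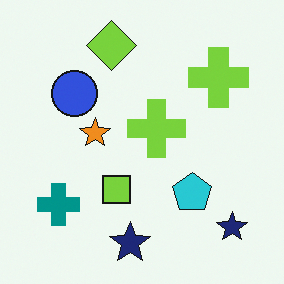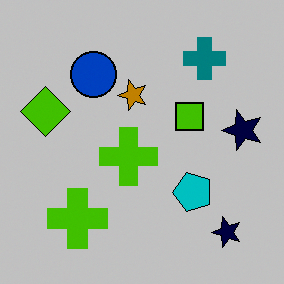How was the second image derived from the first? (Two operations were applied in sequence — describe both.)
The transformation is: transposed (reflected across the top-left ↔ bottom-right diagonal), then heavily posterized to just a handful of flat colors.

Shapes have swapped their row and column positions — what was in the top-right is now in the bottom-left — a diagonal reflection. Each flat color has snapped to a coarser quantized level — most visibly, the near-white background has dropped to a flat grey.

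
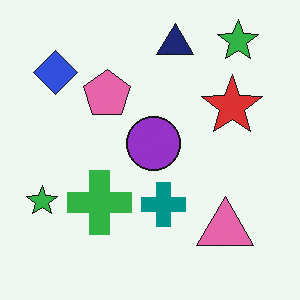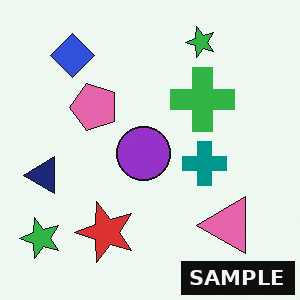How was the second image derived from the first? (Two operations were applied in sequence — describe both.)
Transposed (reflected across the top-left ↔ bottom-right diagonal), then watermarked with the text "SAMPLE" in the lower-right corner.

Shapes have swapped their row and column positions — what was in the top-right is now in the bottom-left — a diagonal reflection. A dark label reading "SAMPLE" appears in the lower-right corner.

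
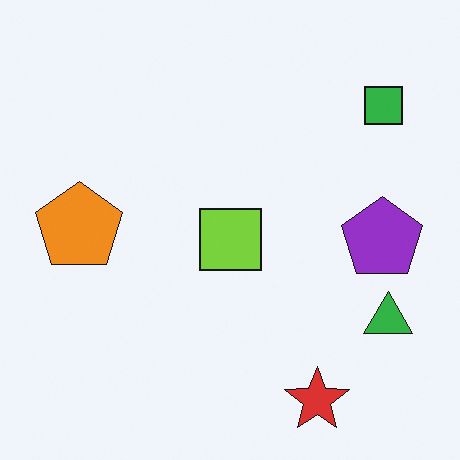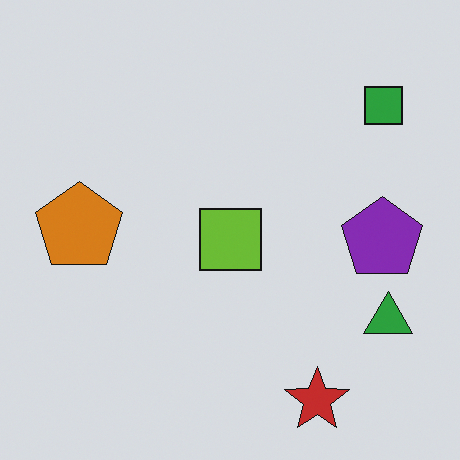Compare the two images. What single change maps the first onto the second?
The image was darkened a little.

Every pixel — background and shapes alike — is uniformly darkened.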